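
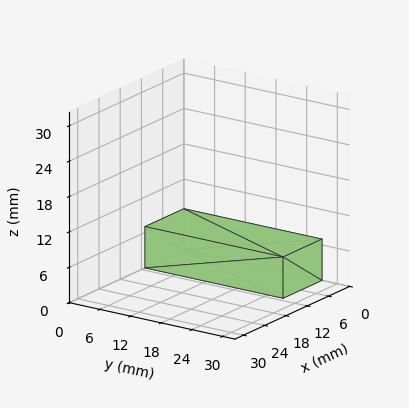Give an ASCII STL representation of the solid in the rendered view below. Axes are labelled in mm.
Reading the render: the shape is a rectangular box, roughly 11 × 27 mm footprint and 7 mm tall (dimensions read to the nearest mm from the axis ticks). For the STL, each face is triangulated and given an outward normal.

solid part
  facet normal 0.0000 0.0000 -1.0000
    outer loop
      vertex 11.000 27.000 0.000
      vertex 11.000 0.000 0.000
      vertex 0.000 0.000 0.000
    endloop
  endfacet
  facet normal 0.0000 0.0000 -1.0000
    outer loop
      vertex 0.000 27.000 0.000
      vertex 11.000 27.000 0.000
      vertex 0.000 0.000 0.000
    endloop
  endfacet
  facet normal 0.0000 0.0000 1.0000
    outer loop
      vertex 0.000 0.000 7.000
      vertex 11.000 0.000 7.000
      vertex 11.000 27.000 7.000
    endloop
  endfacet
  facet normal 0.0000 0.0000 1.0000
    outer loop
      vertex 0.000 0.000 7.000
      vertex 11.000 27.000 7.000
      vertex 0.000 27.000 7.000
    endloop
  endfacet
  facet normal 0.0000 -1.0000 0.0000
    outer loop
      vertex 0.000 0.000 0.000
      vertex 11.000 0.000 0.000
      vertex 11.000 0.000 7.000
    endloop
  endfacet
  facet normal 0.0000 -1.0000 0.0000
    outer loop
      vertex 0.000 0.000 0.000
      vertex 11.000 0.000 7.000
      vertex 0.000 0.000 7.000
    endloop
  endfacet
  facet normal 0.0000 1.0000 0.0000
    outer loop
      vertex 11.000 27.000 7.000
      vertex 11.000 27.000 0.000
      vertex 0.000 27.000 0.000
    endloop
  endfacet
  facet normal 0.0000 1.0000 0.0000
    outer loop
      vertex 0.000 27.000 7.000
      vertex 11.000 27.000 7.000
      vertex 0.000 27.000 0.000
    endloop
  endfacet
  facet normal -1.0000 0.0000 0.0000
    outer loop
      vertex 0.000 27.000 7.000
      vertex 0.000 27.000 0.000
      vertex 0.000 0.000 0.000
    endloop
  endfacet
  facet normal -1.0000 0.0000 0.0000
    outer loop
      vertex 0.000 0.000 7.000
      vertex 0.000 27.000 7.000
      vertex 0.000 0.000 0.000
    endloop
  endfacet
  facet normal 1.0000 0.0000 0.0000
    outer loop
      vertex 11.000 0.000 0.000
      vertex 11.000 27.000 0.000
      vertex 11.000 27.000 7.000
    endloop
  endfacet
  facet normal 1.0000 0.0000 0.0000
    outer loop
      vertex 11.000 0.000 0.000
      vertex 11.000 27.000 7.000
      vertex 11.000 0.000 7.000
    endloop
  endfacet
endsolid part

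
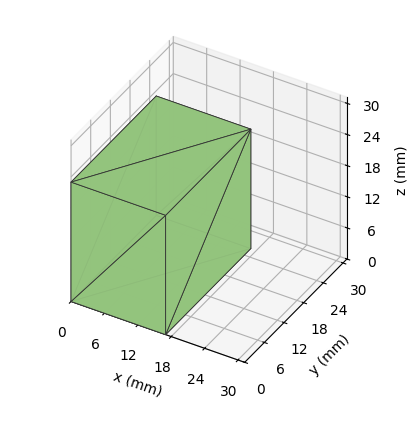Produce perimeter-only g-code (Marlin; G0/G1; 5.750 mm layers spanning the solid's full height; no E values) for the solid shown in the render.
Reading the render: the shape is a rectangular box, roughly 17 × 26 mm footprint and 23 mm tall (dimensions read to the nearest mm from the axis ticks). For the g-code, the solid's height is divided into equal slices at the stated Δz and each level perimeter traced with G1 moves after a G0 lift.

; perimeter-only toolpath
G21 ; units = mm
G90 ; absolute positioning
G28 ; home
; layer 1
G0 Z5.750
G0 X0.000 Y0.000
G1 X17.000 Y0.000
G1 X17.000 Y26.000
G1 X0.000 Y26.000
G1 X0.000 Y0.000
; layer 2
G0 Z11.500
G0 X0.000 Y0.000
G1 X17.000 Y0.000
G1 X17.000 Y26.000
G1 X0.000 Y26.000
G1 X0.000 Y0.000
; layer 3
G0 Z17.250
G0 X0.000 Y0.000
G1 X17.000 Y0.000
G1 X17.000 Y26.000
G1 X0.000 Y26.000
G1 X0.000 Y0.000
; layer 4
G0 Z23.000
G0 X0.000 Y0.000
G1 X17.000 Y0.000
G1 X17.000 Y26.000
G1 X0.000 Y26.000
G1 X0.000 Y0.000
M2 ; end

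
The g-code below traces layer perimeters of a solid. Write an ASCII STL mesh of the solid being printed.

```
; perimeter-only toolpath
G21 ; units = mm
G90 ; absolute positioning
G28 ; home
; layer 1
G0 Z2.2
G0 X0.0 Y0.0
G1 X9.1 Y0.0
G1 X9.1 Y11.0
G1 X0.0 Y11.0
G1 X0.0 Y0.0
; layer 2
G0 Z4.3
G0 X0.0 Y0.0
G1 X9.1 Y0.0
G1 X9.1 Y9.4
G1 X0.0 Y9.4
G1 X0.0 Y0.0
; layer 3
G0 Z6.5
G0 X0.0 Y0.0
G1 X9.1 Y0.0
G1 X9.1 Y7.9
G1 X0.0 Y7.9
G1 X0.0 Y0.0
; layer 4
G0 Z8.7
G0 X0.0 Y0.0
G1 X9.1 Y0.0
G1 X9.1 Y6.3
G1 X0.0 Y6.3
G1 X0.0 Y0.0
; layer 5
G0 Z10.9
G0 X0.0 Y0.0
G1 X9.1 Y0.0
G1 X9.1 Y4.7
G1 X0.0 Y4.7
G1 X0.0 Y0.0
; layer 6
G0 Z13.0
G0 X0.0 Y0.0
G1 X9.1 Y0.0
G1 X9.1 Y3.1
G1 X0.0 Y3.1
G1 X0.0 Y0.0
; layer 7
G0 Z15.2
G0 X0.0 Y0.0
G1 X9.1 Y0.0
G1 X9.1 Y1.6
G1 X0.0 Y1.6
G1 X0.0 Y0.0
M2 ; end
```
solid part
  facet normal 0.0000 0.0000 -1.0000
    outer loop
      vertex 9.1 12.6 0.0
      vertex 9.1 0.0 0.0
      vertex 0.0 0.0 0.0
    endloop
  endfacet
  facet normal 0.0000 0.0000 -1.0000
    outer loop
      vertex 0.0 12.6 0.0
      vertex 9.1 12.6 0.0
      vertex 0.0 0.0 0.0
    endloop
  endfacet
  facet normal 0.0000 -1.0000 0.0000
    outer loop
      vertex 0.0 0.0 0.0
      vertex 9.1 0.0 0.0
      vertex 9.1 0.0 17.4
    endloop
  endfacet
  facet normal 0.0000 -1.0000 0.0000
    outer loop
      vertex 0.0 0.0 0.0
      vertex 9.1 0.0 17.4
      vertex 0.0 0.0 17.4
    endloop
  endfacet
  facet normal 0.0000 0.8099 0.5865
    outer loop
      vertex 0.0 0.0 17.4
      vertex 9.1 0.0 17.4
      vertex 9.1 12.6 0.0
    endloop
  endfacet
  facet normal 0.0000 0.8099 0.5865
    outer loop
      vertex 0.0 0.0 17.4
      vertex 9.1 12.6 0.0
      vertex 0.0 12.6 0.0
    endloop
  endfacet
  facet normal -1.0000 0.0000 0.0000
    outer loop
      vertex 0.0 0.0 17.4
      vertex 0.0 12.6 0.0
      vertex 0.0 0.0 0.0
    endloop
  endfacet
  facet normal 1.0000 0.0000 0.0000
    outer loop
      vertex 9.1 0.0 0.0
      vertex 9.1 12.6 0.0
      vertex 9.1 0.0 17.4
    endloop
  endfacet
endsolid part

The G0 Z moves step by Δz≈2.2 mm. The G1 loops shrink linearly with z, so the solid tapers from its base footprint up to z≈17.4. Closing with a flat bottom cap and the tapered top and triangulating gives 8 facets — a wedge (ramp): 9.1 × 12.6 mm base, rising to 17.4 mm along the y=0 edge and sloping linearly to z=0 at y=12.6.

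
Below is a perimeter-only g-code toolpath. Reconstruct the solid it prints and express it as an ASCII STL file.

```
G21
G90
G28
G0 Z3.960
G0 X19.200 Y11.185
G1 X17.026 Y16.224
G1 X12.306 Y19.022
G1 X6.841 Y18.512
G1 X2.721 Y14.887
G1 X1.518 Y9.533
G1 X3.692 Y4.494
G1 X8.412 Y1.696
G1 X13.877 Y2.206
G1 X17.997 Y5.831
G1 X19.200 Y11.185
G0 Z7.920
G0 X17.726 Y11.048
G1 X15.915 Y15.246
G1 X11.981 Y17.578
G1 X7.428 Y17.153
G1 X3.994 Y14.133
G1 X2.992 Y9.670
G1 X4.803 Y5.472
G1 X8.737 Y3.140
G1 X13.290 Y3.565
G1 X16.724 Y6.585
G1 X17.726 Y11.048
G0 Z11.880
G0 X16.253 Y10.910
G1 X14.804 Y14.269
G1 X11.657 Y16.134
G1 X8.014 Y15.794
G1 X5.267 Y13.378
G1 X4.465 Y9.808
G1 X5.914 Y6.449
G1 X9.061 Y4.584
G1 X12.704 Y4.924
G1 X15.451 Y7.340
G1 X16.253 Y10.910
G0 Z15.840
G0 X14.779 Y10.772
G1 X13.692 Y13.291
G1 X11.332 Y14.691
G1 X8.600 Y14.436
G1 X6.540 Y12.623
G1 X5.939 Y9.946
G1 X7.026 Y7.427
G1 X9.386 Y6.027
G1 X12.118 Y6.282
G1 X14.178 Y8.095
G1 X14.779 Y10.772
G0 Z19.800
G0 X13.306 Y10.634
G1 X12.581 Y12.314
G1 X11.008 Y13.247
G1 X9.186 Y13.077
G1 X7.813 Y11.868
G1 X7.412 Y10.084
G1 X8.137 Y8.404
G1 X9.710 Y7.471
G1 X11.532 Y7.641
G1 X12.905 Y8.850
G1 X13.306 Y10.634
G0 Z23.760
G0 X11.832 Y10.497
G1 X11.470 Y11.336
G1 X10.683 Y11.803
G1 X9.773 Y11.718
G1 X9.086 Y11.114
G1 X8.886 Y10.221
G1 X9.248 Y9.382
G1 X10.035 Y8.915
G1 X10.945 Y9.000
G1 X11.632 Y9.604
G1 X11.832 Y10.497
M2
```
solid part
  facet normal 0.0000 0.0000 -1.0000
    outer loop
      vertex 12.630 20.466 0.000
      vertex 18.137 17.201 0.000
      vertex 20.673 11.323 0.000
    endloop
  endfacet
  facet normal 0.0000 0.0000 -1.0000
    outer loop
      vertex 6.255 19.871 0.000
      vertex 12.630 20.466 0.000
      vertex 20.673 11.323 0.000
    endloop
  endfacet
  facet normal 0.0000 0.0000 -1.0000
    outer loop
      vertex 1.448 15.642 0.000
      vertex 6.255 19.871 0.000
      vertex 20.673 11.323 0.000
    endloop
  endfacet
  facet normal 0.0000 0.0000 -1.0000
    outer loop
      vertex 0.045 9.395 0.000
      vertex 1.448 15.642 0.000
      vertex 20.673 11.323 0.000
    endloop
  endfacet
  facet normal 0.0000 0.0000 -1.0000
    outer loop
      vertex 2.581 3.517 0.000
      vertex 0.045 9.395 0.000
      vertex 20.673 11.323 0.000
    endloop
  endfacet
  facet normal 0.0000 0.0000 -1.0000
    outer loop
      vertex 8.088 0.252 0.000
      vertex 2.581 3.517 0.000
      vertex 20.673 11.323 0.000
    endloop
  endfacet
  facet normal 0.0000 0.0000 -1.0000
    outer loop
      vertex 14.463 0.847 0.000
      vertex 8.088 0.252 0.000
      vertex 20.673 11.323 0.000
    endloop
  endfacet
  facet normal 0.0000 0.0000 -1.0000
    outer loop
      vertex 19.270 5.076 0.000
      vertex 14.463 0.847 0.000
      vertex 20.673 11.323 0.000
    endloop
  endfacet
  facet normal 0.8652 0.3733 0.3349
    outer loop
      vertex 20.673 11.323 0.000
      vertex 18.137 17.201 0.000
      vertex 10.359 10.359 27.720
    endloop
  endfacet
  facet normal 0.4805 0.8105 0.3349
    outer loop
      vertex 18.137 17.201 0.000
      vertex 12.630 20.466 0.000
      vertex 10.359 10.359 27.720
    endloop
  endfacet
  facet normal -0.0876 0.9382 0.3349
    outer loop
      vertex 12.630 20.466 0.000
      vertex 6.255 19.871 0.000
      vertex 10.359 10.359 27.720
    endloop
  endfacet
  facet normal -0.6224 0.7074 0.3349
    outer loop
      vertex 6.255 19.871 0.000
      vertex 1.448 15.642 0.000
      vertex 10.359 10.359 27.720
    endloop
  endfacet
  facet normal -0.9194 0.2065 0.3349
    outer loop
      vertex 1.448 15.642 0.000
      vertex 0.045 9.395 0.000
      vertex 10.359 10.359 27.720
    endloop
  endfacet
  facet normal -0.8652 -0.3733 0.3349
    outer loop
      vertex 0.045 9.395 0.000
      vertex 2.581 3.517 0.000
      vertex 10.359 10.359 27.720
    endloop
  endfacet
  facet normal -0.4805 -0.8105 0.3349
    outer loop
      vertex 2.581 3.517 0.000
      vertex 8.088 0.252 0.000
      vertex 10.359 10.359 27.720
    endloop
  endfacet
  facet normal 0.0876 -0.9382 0.3349
    outer loop
      vertex 8.088 0.252 0.000
      vertex 14.463 0.847 0.000
      vertex 10.359 10.359 27.720
    endloop
  endfacet
  facet normal 0.6224 -0.7074 0.3349
    outer loop
      vertex 14.463 0.847 0.000
      vertex 19.270 5.076 0.000
      vertex 10.359 10.359 27.720
    endloop
  endfacet
  facet normal 0.9194 -0.2065 0.3349
    outer loop
      vertex 19.270 5.076 0.000
      vertex 20.673 11.323 0.000
      vertex 10.359 10.359 27.720
    endloop
  endfacet
endsolid part

The G0 Z moves step by Δz≈3.960 mm. The G1 loops shrink linearly with z, so the solid tapers from its base footprint up to z≈27.7. Closing with a flat bottom cap and the tapered top and triangulating gives 18 facets — a regular 10-sided pyramid, base circumscribed radius ≈ 10.4 mm, apex at z ≈ 27.7 mm.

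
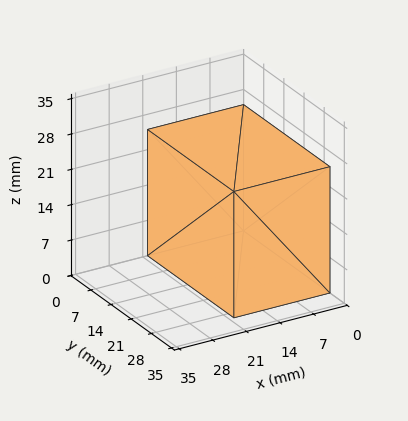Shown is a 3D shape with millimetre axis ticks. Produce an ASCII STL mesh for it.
Reading the render: the shape is a rectangular box, roughly 20 × 30 mm footprint and 25 mm tall (dimensions read to the nearest mm from the axis ticks). For the STL, each face is triangulated and given an outward normal.

solid part
  facet normal 0.0000 0.0000 -1.0000
    outer loop
      vertex 20.000 30.000 0.000
      vertex 20.000 0.000 0.000
      vertex 0.000 0.000 0.000
    endloop
  endfacet
  facet normal 0.0000 0.0000 -1.0000
    outer loop
      vertex 0.000 30.000 0.000
      vertex 20.000 30.000 0.000
      vertex 0.000 0.000 0.000
    endloop
  endfacet
  facet normal 0.0000 0.0000 1.0000
    outer loop
      vertex 0.000 0.000 25.000
      vertex 20.000 0.000 25.000
      vertex 20.000 30.000 25.000
    endloop
  endfacet
  facet normal 0.0000 0.0000 1.0000
    outer loop
      vertex 0.000 0.000 25.000
      vertex 20.000 30.000 25.000
      vertex 0.000 30.000 25.000
    endloop
  endfacet
  facet normal 0.0000 -1.0000 0.0000
    outer loop
      vertex 0.000 0.000 0.000
      vertex 20.000 0.000 0.000
      vertex 20.000 0.000 25.000
    endloop
  endfacet
  facet normal 0.0000 -1.0000 0.0000
    outer loop
      vertex 0.000 0.000 0.000
      vertex 20.000 0.000 25.000
      vertex 0.000 0.000 25.000
    endloop
  endfacet
  facet normal 0.0000 1.0000 0.0000
    outer loop
      vertex 20.000 30.000 25.000
      vertex 20.000 30.000 0.000
      vertex 0.000 30.000 0.000
    endloop
  endfacet
  facet normal 0.0000 1.0000 0.0000
    outer loop
      vertex 0.000 30.000 25.000
      vertex 20.000 30.000 25.000
      vertex 0.000 30.000 0.000
    endloop
  endfacet
  facet normal -1.0000 0.0000 0.0000
    outer loop
      vertex 0.000 30.000 25.000
      vertex 0.000 30.000 0.000
      vertex 0.000 0.000 0.000
    endloop
  endfacet
  facet normal -1.0000 0.0000 0.0000
    outer loop
      vertex 0.000 0.000 25.000
      vertex 0.000 30.000 25.000
      vertex 0.000 0.000 0.000
    endloop
  endfacet
  facet normal 1.0000 0.0000 0.0000
    outer loop
      vertex 20.000 0.000 0.000
      vertex 20.000 30.000 0.000
      vertex 20.000 30.000 25.000
    endloop
  endfacet
  facet normal 1.0000 0.0000 0.0000
    outer loop
      vertex 20.000 0.000 0.000
      vertex 20.000 30.000 25.000
      vertex 20.000 0.000 25.000
    endloop
  endfacet
endsolid part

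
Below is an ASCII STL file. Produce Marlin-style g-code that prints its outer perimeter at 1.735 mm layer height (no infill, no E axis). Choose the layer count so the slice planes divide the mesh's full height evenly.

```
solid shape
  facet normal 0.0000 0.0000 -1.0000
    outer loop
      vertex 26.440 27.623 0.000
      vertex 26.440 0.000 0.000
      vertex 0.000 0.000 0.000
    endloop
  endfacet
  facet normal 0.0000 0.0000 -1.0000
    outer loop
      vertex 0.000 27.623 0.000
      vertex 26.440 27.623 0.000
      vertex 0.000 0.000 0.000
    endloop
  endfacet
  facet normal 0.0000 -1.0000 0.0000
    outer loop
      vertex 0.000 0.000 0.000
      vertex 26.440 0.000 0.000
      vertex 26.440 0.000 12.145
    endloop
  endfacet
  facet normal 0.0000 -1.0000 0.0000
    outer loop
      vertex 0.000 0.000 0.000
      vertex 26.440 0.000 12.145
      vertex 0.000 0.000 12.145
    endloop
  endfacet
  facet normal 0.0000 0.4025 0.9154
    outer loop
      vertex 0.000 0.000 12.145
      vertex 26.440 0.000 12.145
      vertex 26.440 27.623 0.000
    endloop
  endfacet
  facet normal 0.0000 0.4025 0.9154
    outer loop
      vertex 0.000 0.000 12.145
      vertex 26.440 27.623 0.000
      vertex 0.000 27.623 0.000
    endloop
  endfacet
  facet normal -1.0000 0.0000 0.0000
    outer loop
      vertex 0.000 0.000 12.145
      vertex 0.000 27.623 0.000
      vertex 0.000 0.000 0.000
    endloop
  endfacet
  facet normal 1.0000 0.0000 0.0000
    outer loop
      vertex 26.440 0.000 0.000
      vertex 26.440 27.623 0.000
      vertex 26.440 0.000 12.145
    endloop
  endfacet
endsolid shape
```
; perimeter-only toolpath
G21 ; units = mm
G90 ; absolute positioning
G28 ; home
; layer 1
G0 Z1.735
G0 X0.000 Y0.000
G1 X26.440 Y0.000
G1 X26.440 Y23.677
G1 X0.000 Y23.677
G1 X0.000 Y0.000
; layer 2
G0 Z3.470
G0 X0.000 Y0.000
G1 X26.440 Y0.000
G1 X26.440 Y19.731
G1 X0.000 Y19.731
G1 X0.000 Y0.000
; layer 3
G0 Z5.205
G0 X0.000 Y0.000
G1 X26.440 Y0.000
G1 X26.440 Y15.785
G1 X0.000 Y15.785
G1 X0.000 Y0.000
; layer 4
G0 Z6.940
G0 X0.000 Y0.000
G1 X26.440 Y0.000
G1 X26.440 Y11.838
G1 X0.000 Y11.838
G1 X0.000 Y0.000
; layer 5
G0 Z8.675
G0 X0.000 Y0.000
G1 X26.440 Y0.000
G1 X26.440 Y7.892
G1 X0.000 Y7.892
G1 X0.000 Y0.000
; layer 6
G0 Z10.410
G0 X0.000 Y0.000
G1 X26.440 Y0.000
G1 X26.440 Y3.946
G1 X0.000 Y3.946
G1 X0.000 Y0.000
M2 ; end

The solid is a wedge (ramp): 26.4 × 27.6 mm base, rising to 12.1 mm along the y=0 edge and sloping linearly to z=0 at y=27.6. Slicing at Δz = 1.735 mm — 7 equal slices spanning the solid's height, so layer i sits at z = i·h/7 — gives 6 non-empty perimeters. Each is a 4-segment closed polygon; G0 lifts to the layer z and rapids to the start vertex, then G1 traces the edges. The cross-section shrinks linearly with z (the slice at the apex is degenerate and omitted).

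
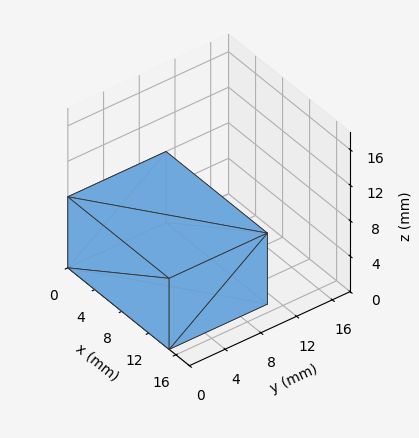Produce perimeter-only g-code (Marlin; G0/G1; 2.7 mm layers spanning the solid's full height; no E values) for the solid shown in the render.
Reading the render: the shape is a rectangular box, roughly 15 × 11 mm footprint and 8 mm tall (dimensions read to the nearest mm from the axis ticks). For the g-code, the solid's height is divided into equal slices at the stated Δz and each level perimeter traced with G1 moves after a G0 lift.

; perimeter-only toolpath
G21 ; units = mm
G90 ; absolute positioning
G28 ; home
; layer 1
G0 Z2.7
G0 X0.0 Y0.0
G1 X15.0 Y0.0
G1 X15.0 Y11.0
G1 X0.0 Y11.0
G1 X0.0 Y0.0
; layer 2
G0 Z5.3
G0 X0.0 Y0.0
G1 X15.0 Y0.0
G1 X15.0 Y11.0
G1 X0.0 Y11.0
G1 X0.0 Y0.0
; layer 3
G0 Z8.0
G0 X0.0 Y0.0
G1 X15.0 Y0.0
G1 X15.0 Y11.0
G1 X0.0 Y11.0
G1 X0.0 Y0.0
M2 ; end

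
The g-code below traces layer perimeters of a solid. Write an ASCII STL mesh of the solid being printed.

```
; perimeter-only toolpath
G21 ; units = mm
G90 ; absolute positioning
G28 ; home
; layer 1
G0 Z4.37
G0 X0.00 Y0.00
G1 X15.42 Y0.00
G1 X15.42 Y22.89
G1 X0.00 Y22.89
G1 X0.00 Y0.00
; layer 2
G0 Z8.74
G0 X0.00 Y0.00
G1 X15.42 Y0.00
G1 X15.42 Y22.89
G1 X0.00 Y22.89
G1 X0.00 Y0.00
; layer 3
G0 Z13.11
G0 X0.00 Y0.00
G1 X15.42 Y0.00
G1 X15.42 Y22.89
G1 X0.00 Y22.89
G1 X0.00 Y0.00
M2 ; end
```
solid part
  facet normal 0.0000 0.0000 -1.0000
    outer loop
      vertex 15.42 22.89 0.00
      vertex 15.42 0.00 0.00
      vertex 0.00 0.00 0.00
    endloop
  endfacet
  facet normal 0.0000 0.0000 -1.0000
    outer loop
      vertex 0.00 22.89 0.00
      vertex 15.42 22.89 0.00
      vertex 0.00 0.00 0.00
    endloop
  endfacet
  facet normal 0.0000 0.0000 1.0000
    outer loop
      vertex 0.00 0.00 13.11
      vertex 15.42 0.00 13.11
      vertex 15.42 22.89 13.11
    endloop
  endfacet
  facet normal 0.0000 0.0000 1.0000
    outer loop
      vertex 0.00 0.00 13.11
      vertex 15.42 22.89 13.11
      vertex 0.00 22.89 13.11
    endloop
  endfacet
  facet normal 0.0000 -1.0000 0.0000
    outer loop
      vertex 0.00 0.00 0.00
      vertex 15.42 0.00 0.00
      vertex 15.42 0.00 13.11
    endloop
  endfacet
  facet normal 0.0000 -1.0000 0.0000
    outer loop
      vertex 0.00 0.00 0.00
      vertex 15.42 0.00 13.11
      vertex 0.00 0.00 13.11
    endloop
  endfacet
  facet normal 0.0000 1.0000 0.0000
    outer loop
      vertex 15.42 22.89 13.11
      vertex 15.42 22.89 0.00
      vertex 0.00 22.89 0.00
    endloop
  endfacet
  facet normal 0.0000 1.0000 0.0000
    outer loop
      vertex 0.00 22.89 13.11
      vertex 15.42 22.89 13.11
      vertex 0.00 22.89 0.00
    endloop
  endfacet
  facet normal -1.0000 0.0000 0.0000
    outer loop
      vertex 0.00 22.89 13.11
      vertex 0.00 22.89 0.00
      vertex 0.00 0.00 0.00
    endloop
  endfacet
  facet normal -1.0000 0.0000 0.0000
    outer loop
      vertex 0.00 0.00 13.11
      vertex 0.00 22.89 13.11
      vertex 0.00 0.00 0.00
    endloop
  endfacet
  facet normal 1.0000 0.0000 0.0000
    outer loop
      vertex 15.42 0.00 0.00
      vertex 15.42 22.89 0.00
      vertex 15.42 22.89 13.11
    endloop
  endfacet
  facet normal 1.0000 0.0000 0.0000
    outer loop
      vertex 15.42 0.00 0.00
      vertex 15.42 22.89 13.11
      vertex 15.42 0.00 13.11
    endloop
  endfacet
endsolid part

The G0 Z moves step by Δz≈4.37 mm. Every layer's G1 loop is the same polygon, so the solid is a straight extrusion of it from z=0 to z≈13.1. Closing with flat bottom and top caps and triangulating gives 12 facets — a rectangular box, roughly 15.4 × 22.9 mm footprint and 13.1 mm tall.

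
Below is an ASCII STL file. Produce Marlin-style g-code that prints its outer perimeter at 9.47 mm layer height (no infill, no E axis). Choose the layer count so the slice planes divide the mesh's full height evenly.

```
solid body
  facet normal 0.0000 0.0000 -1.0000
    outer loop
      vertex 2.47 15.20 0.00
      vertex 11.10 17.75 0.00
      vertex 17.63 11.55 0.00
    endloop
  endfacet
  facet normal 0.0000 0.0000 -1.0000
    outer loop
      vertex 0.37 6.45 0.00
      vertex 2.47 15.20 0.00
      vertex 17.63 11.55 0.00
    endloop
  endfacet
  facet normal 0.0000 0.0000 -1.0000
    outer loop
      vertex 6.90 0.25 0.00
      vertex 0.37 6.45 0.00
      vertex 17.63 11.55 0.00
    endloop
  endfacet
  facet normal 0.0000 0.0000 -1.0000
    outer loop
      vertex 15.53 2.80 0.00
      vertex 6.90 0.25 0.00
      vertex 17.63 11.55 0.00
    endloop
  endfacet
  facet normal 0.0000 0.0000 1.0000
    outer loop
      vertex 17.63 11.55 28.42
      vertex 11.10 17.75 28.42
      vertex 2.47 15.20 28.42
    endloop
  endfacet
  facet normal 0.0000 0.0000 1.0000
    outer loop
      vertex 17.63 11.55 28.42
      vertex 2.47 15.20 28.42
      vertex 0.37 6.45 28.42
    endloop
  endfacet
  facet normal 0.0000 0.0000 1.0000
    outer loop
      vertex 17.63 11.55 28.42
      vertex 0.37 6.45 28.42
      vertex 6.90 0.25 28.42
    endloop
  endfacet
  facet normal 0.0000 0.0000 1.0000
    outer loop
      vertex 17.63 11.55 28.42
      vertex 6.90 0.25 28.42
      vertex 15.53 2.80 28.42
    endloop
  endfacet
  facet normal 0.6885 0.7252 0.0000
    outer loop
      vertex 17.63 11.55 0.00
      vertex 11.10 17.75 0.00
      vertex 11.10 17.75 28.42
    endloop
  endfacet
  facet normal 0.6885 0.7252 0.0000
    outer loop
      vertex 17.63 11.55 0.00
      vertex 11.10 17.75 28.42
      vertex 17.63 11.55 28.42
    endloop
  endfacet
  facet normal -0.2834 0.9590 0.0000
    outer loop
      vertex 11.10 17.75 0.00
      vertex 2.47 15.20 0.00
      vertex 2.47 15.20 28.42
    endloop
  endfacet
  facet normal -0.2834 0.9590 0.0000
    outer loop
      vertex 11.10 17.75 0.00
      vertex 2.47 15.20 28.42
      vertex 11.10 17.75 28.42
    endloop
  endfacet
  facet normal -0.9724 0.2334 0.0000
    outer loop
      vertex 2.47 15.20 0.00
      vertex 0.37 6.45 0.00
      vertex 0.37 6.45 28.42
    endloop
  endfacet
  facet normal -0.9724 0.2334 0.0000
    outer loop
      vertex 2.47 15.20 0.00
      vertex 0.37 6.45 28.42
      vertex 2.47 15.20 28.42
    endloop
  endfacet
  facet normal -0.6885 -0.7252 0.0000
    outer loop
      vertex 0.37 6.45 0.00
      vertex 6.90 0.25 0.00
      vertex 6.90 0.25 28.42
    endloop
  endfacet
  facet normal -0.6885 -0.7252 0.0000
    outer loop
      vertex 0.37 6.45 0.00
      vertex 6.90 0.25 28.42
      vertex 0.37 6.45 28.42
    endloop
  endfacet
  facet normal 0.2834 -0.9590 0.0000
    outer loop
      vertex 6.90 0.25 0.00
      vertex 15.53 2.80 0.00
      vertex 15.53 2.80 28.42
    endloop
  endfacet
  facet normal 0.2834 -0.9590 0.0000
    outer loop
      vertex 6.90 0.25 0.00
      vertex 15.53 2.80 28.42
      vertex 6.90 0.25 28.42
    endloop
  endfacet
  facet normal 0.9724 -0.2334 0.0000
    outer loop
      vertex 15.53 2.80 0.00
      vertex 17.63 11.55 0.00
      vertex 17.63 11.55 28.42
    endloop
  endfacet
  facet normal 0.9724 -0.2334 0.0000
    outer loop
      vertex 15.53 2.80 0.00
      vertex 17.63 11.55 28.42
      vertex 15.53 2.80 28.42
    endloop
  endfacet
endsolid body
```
; perimeter-only toolpath
G21 ; units = mm
G90 ; absolute positioning
G28 ; home
; layer 1
G0 Z9.47
G0 X17.63 Y11.55
G1 X11.10 Y17.75
G1 X2.47 Y15.20
G1 X0.37 Y6.45
G1 X6.90 Y0.25
G1 X15.53 Y2.80
G1 X17.63 Y11.55
; layer 2
G0 Z18.95
G0 X17.63 Y11.55
G1 X11.10 Y17.75
G1 X2.47 Y15.20
G1 X0.37 Y6.45
G1 X6.90 Y0.25
G1 X15.53 Y2.80
G1 X17.63 Y11.55
; layer 3
G0 Z28.42
G0 X17.63 Y11.55
G1 X11.10 Y17.75
G1 X2.47 Y15.20
G1 X0.37 Y6.45
G1 X6.90 Y0.25
G1 X15.53 Y2.80
G1 X17.63 Y11.55
M2 ; end

The solid is a regular 6-sided prism (a cylinder approximated with 6 flat sides), circumscribed radius ≈ 9 mm, height ≈ 28.4 mm. Slicing at Δz = 9.47 mm — 3 equal slices spanning the solid's height, so layer i sits at z = i·h/3 — gives 3 non-empty perimeters. Each is a 6-segment closed polygon; G0 lifts to the layer z and rapids to the start vertex, then G1 traces the edges.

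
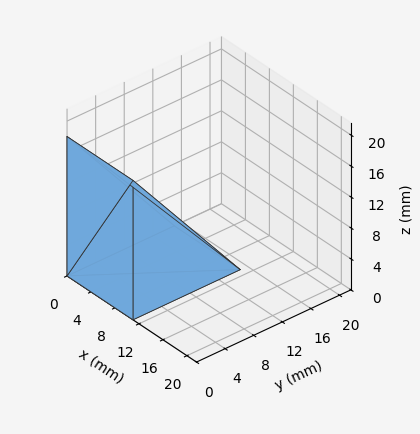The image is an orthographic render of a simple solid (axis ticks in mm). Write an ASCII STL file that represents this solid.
Reading the render: the shape is a wedge (ramp): 11 × 15 mm base, rising to 18 mm along the y=0 edge and sloping linearly to z=0 at y=15 (dimensions read to the nearest mm from the axis ticks). For the STL, each face is triangulated and given an outward normal.

solid part
  facet normal 0.0000 0.0000 -1.0000
    outer loop
      vertex 11.0 15.0 0.0
      vertex 11.0 0.0 0.0
      vertex 0.0 0.0 0.0
    endloop
  endfacet
  facet normal 0.0000 0.0000 -1.0000
    outer loop
      vertex 0.0 15.0 0.0
      vertex 11.0 15.0 0.0
      vertex 0.0 0.0 0.0
    endloop
  endfacet
  facet normal 0.0000 -1.0000 0.0000
    outer loop
      vertex 0.0 0.0 0.0
      vertex 11.0 0.0 0.0
      vertex 11.0 0.0 18.0
    endloop
  endfacet
  facet normal 0.0000 -1.0000 0.0000
    outer loop
      vertex 0.0 0.0 0.0
      vertex 11.0 0.0 18.0
      vertex 0.0 0.0 18.0
    endloop
  endfacet
  facet normal 0.0000 0.7682 0.6402
    outer loop
      vertex 0.0 0.0 18.0
      vertex 11.0 0.0 18.0
      vertex 11.0 15.0 0.0
    endloop
  endfacet
  facet normal 0.0000 0.7682 0.6402
    outer loop
      vertex 0.0 0.0 18.0
      vertex 11.0 15.0 0.0
      vertex 0.0 15.0 0.0
    endloop
  endfacet
  facet normal -1.0000 0.0000 0.0000
    outer loop
      vertex 0.0 0.0 18.0
      vertex 0.0 15.0 0.0
      vertex 0.0 0.0 0.0
    endloop
  endfacet
  facet normal 1.0000 0.0000 0.0000
    outer loop
      vertex 11.0 0.0 0.0
      vertex 11.0 15.0 0.0
      vertex 11.0 0.0 18.0
    endloop
  endfacet
endsolid part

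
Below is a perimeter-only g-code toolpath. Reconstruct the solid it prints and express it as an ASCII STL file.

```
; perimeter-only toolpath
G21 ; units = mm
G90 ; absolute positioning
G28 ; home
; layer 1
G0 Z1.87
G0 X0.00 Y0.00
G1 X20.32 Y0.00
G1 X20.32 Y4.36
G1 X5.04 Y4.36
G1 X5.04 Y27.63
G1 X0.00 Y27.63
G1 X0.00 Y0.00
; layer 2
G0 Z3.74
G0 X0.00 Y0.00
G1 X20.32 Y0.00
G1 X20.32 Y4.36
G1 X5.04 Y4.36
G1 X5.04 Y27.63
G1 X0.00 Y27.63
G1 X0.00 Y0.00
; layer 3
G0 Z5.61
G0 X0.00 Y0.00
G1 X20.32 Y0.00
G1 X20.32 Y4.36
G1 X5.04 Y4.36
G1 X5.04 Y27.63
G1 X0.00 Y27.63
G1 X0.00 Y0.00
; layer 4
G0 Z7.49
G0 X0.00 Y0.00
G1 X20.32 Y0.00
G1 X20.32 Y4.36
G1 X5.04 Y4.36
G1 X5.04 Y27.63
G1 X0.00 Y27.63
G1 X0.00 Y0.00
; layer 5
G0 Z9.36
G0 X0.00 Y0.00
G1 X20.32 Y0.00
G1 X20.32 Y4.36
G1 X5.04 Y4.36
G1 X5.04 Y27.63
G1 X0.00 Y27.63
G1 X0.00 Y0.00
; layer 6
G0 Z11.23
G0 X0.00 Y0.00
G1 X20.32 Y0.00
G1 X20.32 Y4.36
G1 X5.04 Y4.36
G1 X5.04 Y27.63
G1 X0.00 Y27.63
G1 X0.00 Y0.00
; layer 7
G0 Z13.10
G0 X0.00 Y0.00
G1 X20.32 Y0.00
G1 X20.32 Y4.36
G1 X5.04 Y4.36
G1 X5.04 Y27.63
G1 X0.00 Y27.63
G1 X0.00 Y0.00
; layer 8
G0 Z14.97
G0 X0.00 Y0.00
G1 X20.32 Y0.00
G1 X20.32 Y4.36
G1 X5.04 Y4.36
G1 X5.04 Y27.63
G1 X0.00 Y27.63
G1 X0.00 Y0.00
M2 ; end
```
solid part
  facet normal 0.0000 0.0000 -1.0000
    outer loop
      vertex 20.32 4.36 0.00
      vertex 20.32 0.00 0.00
      vertex 0.00 0.00 0.00
    endloop
  endfacet
  facet normal 0.0000 0.0000 -1.0000
    outer loop
      vertex 5.04 4.36 0.00
      vertex 20.32 4.36 0.00
      vertex 0.00 0.00 0.00
    endloop
  endfacet
  facet normal 0.0000 0.0000 -1.0000
    outer loop
      vertex 5.04 27.63 0.00
      vertex 5.04 4.36 0.00
      vertex 0.00 0.00 0.00
    endloop
  endfacet
  facet normal 0.0000 0.0000 -1.0000
    outer loop
      vertex 0.00 27.63 0.00
      vertex 5.04 27.63 0.00
      vertex 0.00 0.00 0.00
    endloop
  endfacet
  facet normal 0.0000 0.0000 1.0000
    outer loop
      vertex 0.00 0.00 14.97
      vertex 20.32 0.00 14.97
      vertex 20.32 4.36 14.97
    endloop
  endfacet
  facet normal 0.0000 0.0000 1.0000
    outer loop
      vertex 0.00 0.00 14.97
      vertex 20.32 4.36 14.97
      vertex 5.04 4.36 14.97
    endloop
  endfacet
  facet normal 0.0000 0.0000 1.0000
    outer loop
      vertex 0.00 0.00 14.97
      vertex 5.04 4.36 14.97
      vertex 5.04 27.63 14.97
    endloop
  endfacet
  facet normal 0.0000 0.0000 1.0000
    outer loop
      vertex 0.00 0.00 14.97
      vertex 5.04 27.63 14.97
      vertex 0.00 27.63 14.97
    endloop
  endfacet
  facet normal 0.0000 -1.0000 0.0000
    outer loop
      vertex 0.00 0.00 0.00
      vertex 20.32 0.00 0.00
      vertex 20.32 0.00 14.97
    endloop
  endfacet
  facet normal 0.0000 -1.0000 0.0000
    outer loop
      vertex 0.00 0.00 0.00
      vertex 20.32 0.00 14.97
      vertex 0.00 0.00 14.97
    endloop
  endfacet
  facet normal 1.0000 0.0000 0.0000
    outer loop
      vertex 20.32 0.00 0.00
      vertex 20.32 4.36 0.00
      vertex 20.32 4.36 14.97
    endloop
  endfacet
  facet normal 1.0000 0.0000 0.0000
    outer loop
      vertex 20.32 0.00 0.00
      vertex 20.32 4.36 14.97
      vertex 20.32 0.00 14.97
    endloop
  endfacet
  facet normal 0.0000 1.0000 0.0000
    outer loop
      vertex 20.32 4.36 0.00
      vertex 5.04 4.36 0.00
      vertex 5.04 4.36 14.97
    endloop
  endfacet
  facet normal 0.0000 1.0000 0.0000
    outer loop
      vertex 20.32 4.36 0.00
      vertex 5.04 4.36 14.97
      vertex 20.32 4.36 14.97
    endloop
  endfacet
  facet normal 1.0000 0.0000 0.0000
    outer loop
      vertex 5.04 4.36 0.00
      vertex 5.04 27.63 0.00
      vertex 5.04 27.63 14.97
    endloop
  endfacet
  facet normal 1.0000 0.0000 0.0000
    outer loop
      vertex 5.04 4.36 0.00
      vertex 5.04 27.63 14.97
      vertex 5.04 4.36 14.97
    endloop
  endfacet
  facet normal 0.0000 1.0000 0.0000
    outer loop
      vertex 5.04 27.63 0.00
      vertex 0.00 27.63 0.00
      vertex 0.00 27.63 14.97
    endloop
  endfacet
  facet normal 0.0000 1.0000 0.0000
    outer loop
      vertex 5.04 27.63 0.00
      vertex 0.00 27.63 14.97
      vertex 5.04 27.63 14.97
    endloop
  endfacet
  facet normal -1.0000 0.0000 0.0000
    outer loop
      vertex 0.00 27.63 0.00
      vertex 0.00 0.00 0.00
      vertex 0.00 0.00 14.97
    endloop
  endfacet
  facet normal -1.0000 0.0000 0.0000
    outer loop
      vertex 0.00 27.63 0.00
      vertex 0.00 0.00 14.97
      vertex 0.00 27.63 14.97
    endloop
  endfacet
endsolid part

The G0 Z moves step by Δz≈1.87 mm. Every layer's G1 loop is the same polygon, so the solid is a straight extrusion of it from z=0 to z≈15. Closing with flat bottom and top caps and triangulating gives 20 facets — an L-shaped prism: outer 20.3 × 27.6 mm, arm thicknesses ≈ 4.36 mm (horizontal) and 5.04 mm (vertical), extruded 15 mm in z.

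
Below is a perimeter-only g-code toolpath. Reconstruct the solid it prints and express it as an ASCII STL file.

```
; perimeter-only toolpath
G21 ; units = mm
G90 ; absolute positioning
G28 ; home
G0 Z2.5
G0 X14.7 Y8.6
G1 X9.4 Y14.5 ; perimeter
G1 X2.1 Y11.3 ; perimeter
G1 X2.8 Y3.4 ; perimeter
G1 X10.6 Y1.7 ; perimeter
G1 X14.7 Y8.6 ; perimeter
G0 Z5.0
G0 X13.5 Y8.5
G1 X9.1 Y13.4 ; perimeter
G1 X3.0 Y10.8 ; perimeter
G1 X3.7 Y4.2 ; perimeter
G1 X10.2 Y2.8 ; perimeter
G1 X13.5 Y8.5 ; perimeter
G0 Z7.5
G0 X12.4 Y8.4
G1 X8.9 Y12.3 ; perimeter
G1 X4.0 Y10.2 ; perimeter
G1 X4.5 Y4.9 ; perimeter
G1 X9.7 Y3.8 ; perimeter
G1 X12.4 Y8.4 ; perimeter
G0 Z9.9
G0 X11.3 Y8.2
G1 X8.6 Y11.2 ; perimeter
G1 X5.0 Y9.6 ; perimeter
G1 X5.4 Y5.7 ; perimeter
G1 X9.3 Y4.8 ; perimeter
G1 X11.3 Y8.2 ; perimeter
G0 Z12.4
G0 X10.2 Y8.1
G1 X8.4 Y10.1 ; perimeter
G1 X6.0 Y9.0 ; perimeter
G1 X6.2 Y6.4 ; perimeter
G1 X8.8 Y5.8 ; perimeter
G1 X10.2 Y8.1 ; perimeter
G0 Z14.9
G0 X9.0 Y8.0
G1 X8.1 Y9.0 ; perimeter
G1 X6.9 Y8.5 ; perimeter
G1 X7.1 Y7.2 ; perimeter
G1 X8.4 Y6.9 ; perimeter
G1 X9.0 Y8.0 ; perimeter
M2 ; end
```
solid part
  facet normal 0.0000 0.0000 -1.0000
    outer loop
      vertex 1.1 11.9 0.0
      vertex 9.6 15.6 0.0
      vertex 15.8 8.7 0.0
    endloop
  endfacet
  facet normal 0.0000 0.0000 -1.0000
    outer loop
      vertex 2.0 2.7 0.0
      vertex 1.1 11.9 0.0
      vertex 15.8 8.7 0.0
    endloop
  endfacet
  facet normal 0.0000 0.0000 -1.0000
    outer loop
      vertex 11.1 0.7 0.0
      vertex 2.0 2.7 0.0
      vertex 15.8 8.7 0.0
    endloop
  endfacet
  facet normal 0.6980 0.6272 0.3457
    outer loop
      vertex 15.8 8.7 0.0
      vertex 9.6 15.6 0.0
      vertex 7.9 7.9 17.4
    endloop
  endfacet
  facet normal -0.3747 0.8608 0.3443
    outer loop
      vertex 9.6 15.6 0.0
      vertex 1.1 11.9 0.0
      vertex 7.9 7.9 17.4
    endloop
  endfacet
  facet normal -0.9344 -0.0914 0.3442
    outer loop
      vertex 1.1 11.9 0.0
      vertex 2.0 2.7 0.0
      vertex 7.9 7.9 17.4
    endloop
  endfacet
  facet normal -0.2017 -0.9176 0.3426
    outer loop
      vertex 2.0 2.7 0.0
      vertex 11.1 0.7 0.0
      vertex 7.9 7.9 17.4
    endloop
  endfacet
  facet normal 0.8091 -0.4754 0.3455
    outer loop
      vertex 11.1 0.7 0.0
      vertex 15.8 8.7 0.0
      vertex 7.9 7.9 17.4
    endloop
  endfacet
endsolid part

The G0 Z moves step by Δz≈2.5 mm. The G1 loops shrink linearly with z, so the solid tapers from its base footprint up to z≈17.4. Closing with a flat bottom cap and the tapered top and triangulating gives 8 facets — a regular 5-sided pyramid, base circumscribed radius ≈ 7.9 mm, apex at z ≈ 17.4 mm.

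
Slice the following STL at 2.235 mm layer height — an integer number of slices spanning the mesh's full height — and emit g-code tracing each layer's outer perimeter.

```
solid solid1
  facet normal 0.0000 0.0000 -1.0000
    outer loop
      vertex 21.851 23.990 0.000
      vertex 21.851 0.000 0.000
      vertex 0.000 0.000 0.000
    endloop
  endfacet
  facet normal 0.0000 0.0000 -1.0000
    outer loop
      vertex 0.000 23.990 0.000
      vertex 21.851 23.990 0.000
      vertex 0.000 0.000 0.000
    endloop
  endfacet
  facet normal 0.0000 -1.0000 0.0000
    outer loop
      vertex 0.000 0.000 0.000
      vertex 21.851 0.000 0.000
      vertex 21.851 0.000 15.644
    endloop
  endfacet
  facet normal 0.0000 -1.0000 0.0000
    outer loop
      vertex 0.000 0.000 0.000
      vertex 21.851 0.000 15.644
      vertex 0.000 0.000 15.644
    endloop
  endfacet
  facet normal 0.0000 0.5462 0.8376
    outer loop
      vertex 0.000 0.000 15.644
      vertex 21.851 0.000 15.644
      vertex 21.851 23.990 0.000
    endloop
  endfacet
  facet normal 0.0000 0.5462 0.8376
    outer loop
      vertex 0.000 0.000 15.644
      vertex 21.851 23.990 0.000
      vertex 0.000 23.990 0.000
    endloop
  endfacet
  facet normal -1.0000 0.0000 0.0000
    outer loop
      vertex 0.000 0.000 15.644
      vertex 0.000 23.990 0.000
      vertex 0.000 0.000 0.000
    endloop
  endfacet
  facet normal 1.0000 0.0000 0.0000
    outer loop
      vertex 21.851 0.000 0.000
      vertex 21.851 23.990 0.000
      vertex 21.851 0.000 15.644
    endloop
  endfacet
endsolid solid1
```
; perimeter-only toolpath
G21 ; units = mm
G90 ; absolute positioning
G28 ; home
; layer 1
G0 Z2.235
G0 X0.000 Y0.000
G1 X21.851 Y0.000
G1 X21.851 Y20.563
G1 X0.000 Y20.563
G1 X0.000 Y0.000
; layer 2
G0 Z4.470
G0 X0.000 Y0.000
G1 X21.851 Y0.000
G1 X21.851 Y17.136
G1 X0.000 Y17.136
G1 X0.000 Y0.000
; layer 3
G0 Z6.705
G0 X0.000 Y0.000
G1 X21.851 Y0.000
G1 X21.851 Y13.709
G1 X0.000 Y13.709
G1 X0.000 Y0.000
; layer 4
G0 Z8.939
G0 X0.000 Y0.000
G1 X21.851 Y0.000
G1 X21.851 Y10.281
G1 X0.000 Y10.281
G1 X0.000 Y0.000
; layer 5
G0 Z11.174
G0 X0.000 Y0.000
G1 X21.851 Y0.000
G1 X21.851 Y6.854
G1 X0.000 Y6.854
G1 X0.000 Y0.000
; layer 6
G0 Z13.409
G0 X0.000 Y0.000
G1 X21.851 Y0.000
G1 X21.851 Y3.427
G1 X0.000 Y3.427
G1 X0.000 Y0.000
M2 ; end

The solid is a wedge (ramp): 21.9 × 24 mm base, rising to 15.6 mm along the y=0 edge and sloping linearly to z=0 at y=24. Slicing at Δz = 2.235 mm — 7 equal slices spanning the solid's height, so layer i sits at z = i·h/7 — gives 6 non-empty perimeters. Each is a 4-segment closed polygon; G0 lifts to the layer z and rapids to the start vertex, then G1 traces the edges. The cross-section shrinks linearly with z (the slice at the apex is degenerate and omitted).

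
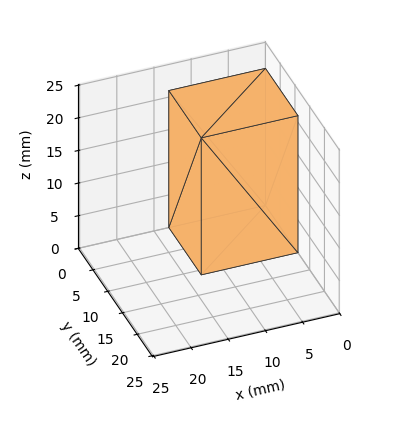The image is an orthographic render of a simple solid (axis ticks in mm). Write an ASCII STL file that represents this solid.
Reading the render: the shape is a rectangular box, roughly 13 × 11 mm footprint and 21 mm tall (dimensions read to the nearest mm from the axis ticks). For the STL, each face is triangulated and given an outward normal.

solid part
  facet normal 0.0000 0.0000 -1.0000
    outer loop
      vertex 13.00 11.00 0.00
      vertex 13.00 0.00 0.00
      vertex 0.00 0.00 0.00
    endloop
  endfacet
  facet normal 0.0000 0.0000 -1.0000
    outer loop
      vertex 0.00 11.00 0.00
      vertex 13.00 11.00 0.00
      vertex 0.00 0.00 0.00
    endloop
  endfacet
  facet normal 0.0000 0.0000 1.0000
    outer loop
      vertex 0.00 0.00 21.00
      vertex 13.00 0.00 21.00
      vertex 13.00 11.00 21.00
    endloop
  endfacet
  facet normal 0.0000 0.0000 1.0000
    outer loop
      vertex 0.00 0.00 21.00
      vertex 13.00 11.00 21.00
      vertex 0.00 11.00 21.00
    endloop
  endfacet
  facet normal 0.0000 -1.0000 0.0000
    outer loop
      vertex 0.00 0.00 0.00
      vertex 13.00 0.00 0.00
      vertex 13.00 0.00 21.00
    endloop
  endfacet
  facet normal 0.0000 -1.0000 0.0000
    outer loop
      vertex 0.00 0.00 0.00
      vertex 13.00 0.00 21.00
      vertex 0.00 0.00 21.00
    endloop
  endfacet
  facet normal 0.0000 1.0000 0.0000
    outer loop
      vertex 13.00 11.00 21.00
      vertex 13.00 11.00 0.00
      vertex 0.00 11.00 0.00
    endloop
  endfacet
  facet normal 0.0000 1.0000 0.0000
    outer loop
      vertex 0.00 11.00 21.00
      vertex 13.00 11.00 21.00
      vertex 0.00 11.00 0.00
    endloop
  endfacet
  facet normal -1.0000 0.0000 0.0000
    outer loop
      vertex 0.00 11.00 21.00
      vertex 0.00 11.00 0.00
      vertex 0.00 0.00 0.00
    endloop
  endfacet
  facet normal -1.0000 0.0000 0.0000
    outer loop
      vertex 0.00 0.00 21.00
      vertex 0.00 11.00 21.00
      vertex 0.00 0.00 0.00
    endloop
  endfacet
  facet normal 1.0000 0.0000 0.0000
    outer loop
      vertex 13.00 0.00 0.00
      vertex 13.00 11.00 0.00
      vertex 13.00 11.00 21.00
    endloop
  endfacet
  facet normal 1.0000 0.0000 0.0000
    outer loop
      vertex 13.00 0.00 0.00
      vertex 13.00 11.00 21.00
      vertex 13.00 0.00 21.00
    endloop
  endfacet
endsolid part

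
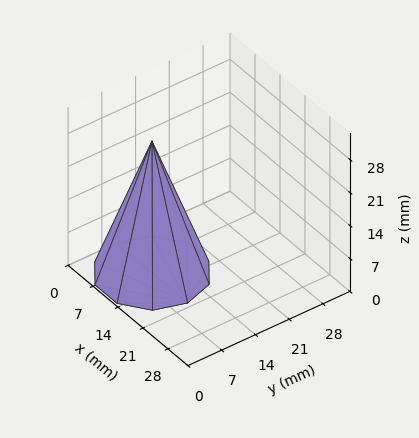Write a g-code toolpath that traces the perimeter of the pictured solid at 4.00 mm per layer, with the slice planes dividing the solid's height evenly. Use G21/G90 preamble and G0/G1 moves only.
Reading the render: the shape is a regular 10-sided pyramid, base circumscribed radius ≈ 10 mm, apex at z ≈ 28 mm (dimensions read to the nearest mm from the axis ticks). For the g-code, the solid's height is divided into equal slices at the stated Δz and each level perimeter traced with G1 moves after a G0 lift.

; perimeter-only toolpath
G21 ; units = mm
G90 ; absolute positioning
G28 ; home
; layer 1
G0 Z4.00
G0 X18.57 Y10.00
G1 X16.93 Y15.04
G1 X12.65 Y18.15
G1 X7.35 Y18.15
G1 X3.07 Y15.04
G1 X1.43 Y10.00
G1 X3.07 Y4.96
G1 X7.35 Y1.85
G1 X12.65 Y1.85
G1 X16.93 Y4.96
G1 X18.57 Y10.00
; layer 2
G0 Z8.00
G0 X17.14 Y10.00
G1 X15.78 Y14.20
G1 X12.21 Y16.79
G1 X7.79 Y16.79
G1 X4.22 Y14.20
G1 X2.86 Y10.00
G1 X4.22 Y5.80
G1 X7.79 Y3.21
G1 X12.21 Y3.21
G1 X15.78 Y5.80
G1 X17.14 Y10.00
; layer 3
G0 Z12.00
G0 X15.71 Y10.00
G1 X14.62 Y13.36
G1 X11.77 Y15.43
G1 X8.23 Y15.43
G1 X5.38 Y13.36
G1 X4.29 Y10.00
G1 X5.38 Y6.64
G1 X8.23 Y4.57
G1 X11.77 Y4.57
G1 X14.62 Y6.64
G1 X15.71 Y10.00
; layer 4
G0 Z16.00
G0 X14.29 Y10.00
G1 X13.47 Y12.52
G1 X11.32 Y14.08
G1 X8.68 Y14.08
G1 X6.53 Y12.52
G1 X5.71 Y10.00
G1 X6.53 Y7.48
G1 X8.68 Y5.92
G1 X11.32 Y5.92
G1 X13.47 Y7.48
G1 X14.29 Y10.00
; layer 5
G0 Z20.00
G0 X12.86 Y10.00
G1 X12.31 Y11.68
G1 X10.88 Y12.72
G1 X9.12 Y12.72
G1 X7.69 Y11.68
G1 X7.14 Y10.00
G1 X7.69 Y8.32
G1 X9.12 Y7.28
G1 X10.88 Y7.28
G1 X12.31 Y8.32
G1 X12.86 Y10.00
; layer 6
G0 Z24.00
G0 X11.43 Y10.00
G1 X11.16 Y10.84
G1 X10.44 Y11.36
G1 X9.56 Y11.36
G1 X8.84 Y10.84
G1 X8.57 Y10.00
G1 X8.84 Y9.16
G1 X9.56 Y8.64
G1 X10.44 Y8.64
G1 X11.16 Y9.16
G1 X11.43 Y10.00
M2 ; end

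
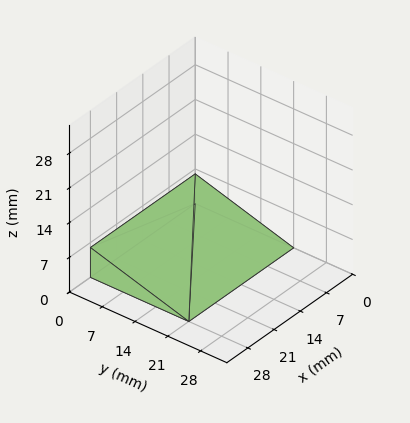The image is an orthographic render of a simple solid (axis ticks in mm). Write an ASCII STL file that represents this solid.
Reading the render: the shape is a wedge (ramp): 28 × 21 mm base, rising to 6 mm along the y=0 edge and sloping linearly to z=0 at y=21 (dimensions read to the nearest mm from the axis ticks). For the STL, each face is triangulated and given an outward normal.

solid part
  facet normal 0.0000 0.0000 -1.0000
    outer loop
      vertex 28.00 21.00 0.00
      vertex 28.00 0.00 0.00
      vertex 0.00 0.00 0.00
    endloop
  endfacet
  facet normal 0.0000 0.0000 -1.0000
    outer loop
      vertex 0.00 21.00 0.00
      vertex 28.00 21.00 0.00
      vertex 0.00 0.00 0.00
    endloop
  endfacet
  facet normal 0.0000 -1.0000 0.0000
    outer loop
      vertex 0.00 0.00 0.00
      vertex 28.00 0.00 0.00
      vertex 28.00 0.00 6.00
    endloop
  endfacet
  facet normal 0.0000 -1.0000 0.0000
    outer loop
      vertex 0.00 0.00 0.00
      vertex 28.00 0.00 6.00
      vertex 0.00 0.00 6.00
    endloop
  endfacet
  facet normal 0.0000 0.2747 0.9615
    outer loop
      vertex 0.00 0.00 6.00
      vertex 28.00 0.00 6.00
      vertex 28.00 21.00 0.00
    endloop
  endfacet
  facet normal 0.0000 0.2747 0.9615
    outer loop
      vertex 0.00 0.00 6.00
      vertex 28.00 21.00 0.00
      vertex 0.00 21.00 0.00
    endloop
  endfacet
  facet normal -1.0000 0.0000 0.0000
    outer loop
      vertex 0.00 0.00 6.00
      vertex 0.00 21.00 0.00
      vertex 0.00 0.00 0.00
    endloop
  endfacet
  facet normal 1.0000 0.0000 0.0000
    outer loop
      vertex 28.00 0.00 0.00
      vertex 28.00 21.00 0.00
      vertex 28.00 0.00 6.00
    endloop
  endfacet
endsolid part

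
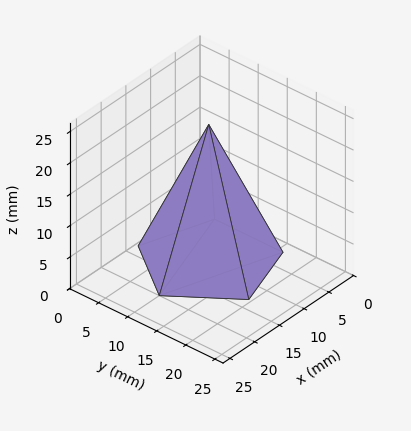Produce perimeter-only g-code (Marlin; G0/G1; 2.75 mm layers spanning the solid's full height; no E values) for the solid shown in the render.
Reading the render: the shape is a regular 5-sided pyramid, base circumscribed radius ≈ 10 mm, apex at z ≈ 22 mm (dimensions read to the nearest mm from the axis ticks). For the g-code, the solid's height is divided into equal slices at the stated Δz and each level perimeter traced with G1 moves after a G0 lift.

; perimeter-only toolpath
G21 ; units = mm
G90 ; absolute positioning
G28 ; home
; layer 1
G0 Z2.75
G0 X18.75 Y10.00
G1 X12.70 Y18.32
G1 X2.92 Y15.15
G1 X2.92 Y4.86
G1 X12.70 Y1.68
G1 X18.75 Y10.00
; layer 2
G0 Z5.50
G0 X17.50 Y10.00
G1 X12.32 Y17.13
G1 X3.93 Y14.41
G1 X3.93 Y5.59
G1 X12.32 Y2.87
G1 X17.50 Y10.00
; layer 3
G0 Z8.25
G0 X16.25 Y10.00
G1 X11.93 Y15.94
G1 X4.94 Y13.68
G1 X4.94 Y6.33
G1 X11.93 Y4.06
G1 X16.25 Y10.00
; layer 4
G0 Z11.00
G0 X15.00 Y10.00
G1 X11.54 Y14.76
G1 X5.96 Y12.94
G1 X5.96 Y7.06
G1 X11.54 Y5.25
G1 X15.00 Y10.00
; layer 5
G0 Z13.75
G0 X13.75 Y10.00
G1 X11.16 Y13.57
G1 X6.97 Y12.21
G1 X6.97 Y7.79
G1 X11.16 Y6.43
G1 X13.75 Y10.00
; layer 6
G0 Z16.50
G0 X12.50 Y10.00
G1 X10.77 Y12.38
G1 X7.98 Y11.47
G1 X7.98 Y8.53
G1 X10.77 Y7.62
G1 X12.50 Y10.00
; layer 7
G0 Z19.25
G0 X11.25 Y10.00
G1 X10.39 Y11.19
G1 X8.99 Y10.73
G1 X8.99 Y9.27
G1 X10.39 Y8.81
G1 X11.25 Y10.00
M2 ; end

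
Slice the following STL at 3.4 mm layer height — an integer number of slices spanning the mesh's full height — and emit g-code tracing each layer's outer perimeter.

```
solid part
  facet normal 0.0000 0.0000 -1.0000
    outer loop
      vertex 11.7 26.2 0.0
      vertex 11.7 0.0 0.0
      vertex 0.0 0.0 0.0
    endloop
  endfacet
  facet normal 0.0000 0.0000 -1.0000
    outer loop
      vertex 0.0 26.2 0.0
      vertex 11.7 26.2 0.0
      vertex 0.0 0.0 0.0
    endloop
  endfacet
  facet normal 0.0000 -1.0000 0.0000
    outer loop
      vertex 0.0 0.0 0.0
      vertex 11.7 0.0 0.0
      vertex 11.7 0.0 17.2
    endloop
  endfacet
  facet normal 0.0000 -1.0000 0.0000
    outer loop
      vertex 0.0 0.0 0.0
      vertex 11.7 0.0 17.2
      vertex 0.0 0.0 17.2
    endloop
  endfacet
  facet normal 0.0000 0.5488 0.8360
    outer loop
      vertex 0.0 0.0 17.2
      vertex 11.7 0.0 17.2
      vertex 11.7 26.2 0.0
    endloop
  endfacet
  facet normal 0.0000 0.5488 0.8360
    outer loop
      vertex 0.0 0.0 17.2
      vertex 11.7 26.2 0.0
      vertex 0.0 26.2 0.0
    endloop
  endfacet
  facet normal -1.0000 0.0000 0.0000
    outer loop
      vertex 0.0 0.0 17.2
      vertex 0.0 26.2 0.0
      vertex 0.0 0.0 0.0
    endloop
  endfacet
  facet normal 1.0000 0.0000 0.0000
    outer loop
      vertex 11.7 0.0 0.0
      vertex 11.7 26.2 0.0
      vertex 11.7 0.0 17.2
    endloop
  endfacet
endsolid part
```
; perimeter-only toolpath
G21 ; units = mm
G90 ; absolute positioning
G28 ; home
; layer 1
G0 Z3.4
G0 X0.0 Y0.0
G1 X11.7 Y0.0
G1 X11.7 Y21.0
G1 X0.0 Y21.0
G1 X0.0 Y0.0
; layer 2
G0 Z6.9
G0 X0.0 Y0.0
G1 X11.7 Y0.0
G1 X11.7 Y15.7
G1 X0.0 Y15.7
G1 X0.0 Y0.0
; layer 3
G0 Z10.3
G0 X0.0 Y0.0
G1 X11.7 Y0.0
G1 X11.7 Y10.5
G1 X0.0 Y10.5
G1 X0.0 Y0.0
; layer 4
G0 Z13.8
G0 X0.0 Y0.0
G1 X11.7 Y0.0
G1 X11.7 Y5.2
G1 X0.0 Y5.2
G1 X0.0 Y0.0
M2 ; end

The solid is a wedge (ramp): 11.7 × 26.2 mm base, rising to 17.2 mm along the y=0 edge and sloping linearly to z=0 at y=26.2. Slicing at Δz = 3.4 mm — 5 equal slices spanning the solid's height, so layer i sits at z = i·h/5 — gives 4 non-empty perimeters. Each is a 4-segment closed polygon; G0 lifts to the layer z and rapids to the start vertex, then G1 traces the edges. The cross-section shrinks linearly with z (the slice at the apex is degenerate and omitted).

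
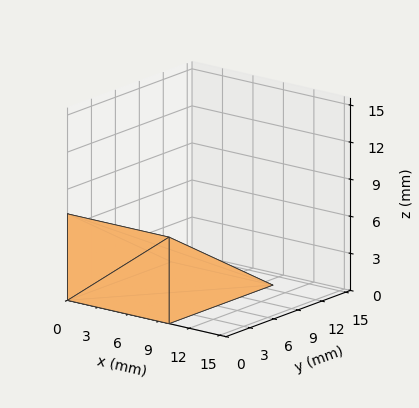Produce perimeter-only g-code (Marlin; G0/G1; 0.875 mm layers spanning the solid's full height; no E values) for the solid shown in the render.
Reading the render: the shape is a wedge (ramp): 10 × 13 mm base, rising to 7 mm along the y=0 edge and sloping linearly to z=0 at y=13 (dimensions read to the nearest mm from the axis ticks). For the g-code, the solid's height is divided into equal slices at the stated Δz and each level perimeter traced with G1 moves after a G0 lift.

; perimeter-only toolpath
G21 ; units = mm
G90 ; absolute positioning
G28 ; home
; layer 1
G0 Z0.875
G0 X0.000 Y0.000
G1 X10.000 Y0.000
G1 X10.000 Y11.375
G1 X0.000 Y11.375
G1 X0.000 Y0.000
; layer 2
G0 Z1.750
G0 X0.000 Y0.000
G1 X10.000 Y0.000
G1 X10.000 Y9.750
G1 X0.000 Y9.750
G1 X0.000 Y0.000
; layer 3
G0 Z2.625
G0 X0.000 Y0.000
G1 X10.000 Y0.000
G1 X10.000 Y8.125
G1 X0.000 Y8.125
G1 X0.000 Y0.000
; layer 4
G0 Z3.500
G0 X0.000 Y0.000
G1 X10.000 Y0.000
G1 X10.000 Y6.500
G1 X0.000 Y6.500
G1 X0.000 Y0.000
; layer 5
G0 Z4.375
G0 X0.000 Y0.000
G1 X10.000 Y0.000
G1 X10.000 Y4.875
G1 X0.000 Y4.875
G1 X0.000 Y0.000
; layer 6
G0 Z5.250
G0 X0.000 Y0.000
G1 X10.000 Y0.000
G1 X10.000 Y3.250
G1 X0.000 Y3.250
G1 X0.000 Y0.000
; layer 7
G0 Z6.125
G0 X0.000 Y0.000
G1 X10.000 Y0.000
G1 X10.000 Y1.625
G1 X0.000 Y1.625
G1 X0.000 Y0.000
M2 ; end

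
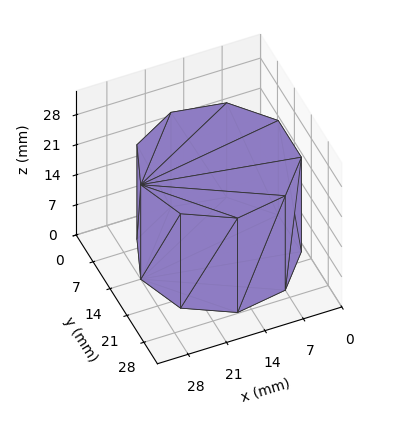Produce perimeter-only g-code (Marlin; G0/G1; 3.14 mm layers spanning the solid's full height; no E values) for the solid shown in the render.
Reading the render: the shape is a regular 9-sided prism (a cylinder approximated with 9 flat sides), circumscribed radius ≈ 14 mm, height ≈ 22 mm (dimensions read to the nearest mm from the axis ticks). For the g-code, the solid's height is divided into equal slices at the stated Δz and each level perimeter traced with G1 moves after a G0 lift.

; perimeter-only toolpath
G21 ; units = mm
G90 ; absolute positioning
G28 ; home
; layer 1
G0 Z3.14
G0 X28.00 Y14.00
G1 X24.72 Y23.00
G1 X16.43 Y27.79
G1 X7.00 Y26.12
G1 X0.84 Y18.79
G1 X0.84 Y9.21
G1 X7.00 Y1.88
G1 X16.43 Y0.21
G1 X24.72 Y5.00
G1 X28.00 Y14.00
; layer 2
G0 Z6.29
G0 X28.00 Y14.00
G1 X24.72 Y23.00
G1 X16.43 Y27.79
G1 X7.00 Y26.12
G1 X0.84 Y18.79
G1 X0.84 Y9.21
G1 X7.00 Y1.88
G1 X16.43 Y0.21
G1 X24.72 Y5.00
G1 X28.00 Y14.00
; layer 3
G0 Z9.43
G0 X28.00 Y14.00
G1 X24.72 Y23.00
G1 X16.43 Y27.79
G1 X7.00 Y26.12
G1 X0.84 Y18.79
G1 X0.84 Y9.21
G1 X7.00 Y1.88
G1 X16.43 Y0.21
G1 X24.72 Y5.00
G1 X28.00 Y14.00
; layer 4
G0 Z12.57
G0 X28.00 Y14.00
G1 X24.72 Y23.00
G1 X16.43 Y27.79
G1 X7.00 Y26.12
G1 X0.84 Y18.79
G1 X0.84 Y9.21
G1 X7.00 Y1.88
G1 X16.43 Y0.21
G1 X24.72 Y5.00
G1 X28.00 Y14.00
; layer 5
G0 Z15.71
G0 X28.00 Y14.00
G1 X24.72 Y23.00
G1 X16.43 Y27.79
G1 X7.00 Y26.12
G1 X0.84 Y18.79
G1 X0.84 Y9.21
G1 X7.00 Y1.88
G1 X16.43 Y0.21
G1 X24.72 Y5.00
G1 X28.00 Y14.00
; layer 6
G0 Z18.86
G0 X28.00 Y14.00
G1 X24.72 Y23.00
G1 X16.43 Y27.79
G1 X7.00 Y26.12
G1 X0.84 Y18.79
G1 X0.84 Y9.21
G1 X7.00 Y1.88
G1 X16.43 Y0.21
G1 X24.72 Y5.00
G1 X28.00 Y14.00
; layer 7
G0 Z22.00
G0 X28.00 Y14.00
G1 X24.72 Y23.00
G1 X16.43 Y27.79
G1 X7.00 Y26.12
G1 X0.84 Y18.79
G1 X0.84 Y9.21
G1 X7.00 Y1.88
G1 X16.43 Y0.21
G1 X24.72 Y5.00
G1 X28.00 Y14.00
M2 ; end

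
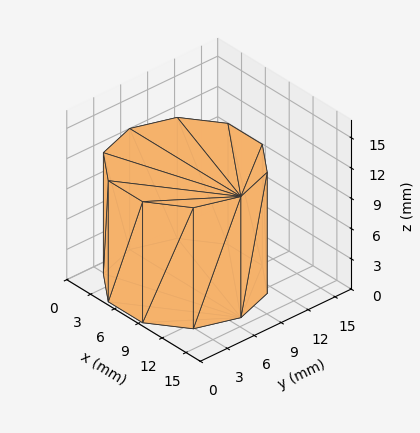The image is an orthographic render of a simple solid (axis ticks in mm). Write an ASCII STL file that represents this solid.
Reading the render: the shape is a regular 10-sided prism (a cylinder approximated with 10 flat sides), circumscribed radius ≈ 7 mm, height ≈ 12 mm (dimensions read to the nearest mm from the axis ticks). For the STL, each face is triangulated and given an outward normal.

solid part
  facet normal 0.0000 0.0000 -1.0000
    outer loop
      vertex 9.16 13.66 0.00
      vertex 12.66 11.11 0.00
      vertex 14.00 7.00 0.00
    endloop
  endfacet
  facet normal 0.0000 0.0000 -1.0000
    outer loop
      vertex 4.84 13.66 0.00
      vertex 9.16 13.66 0.00
      vertex 14.00 7.00 0.00
    endloop
  endfacet
  facet normal 0.0000 0.0000 -1.0000
    outer loop
      vertex 1.34 11.11 0.00
      vertex 4.84 13.66 0.00
      vertex 14.00 7.00 0.00
    endloop
  endfacet
  facet normal 0.0000 0.0000 -1.0000
    outer loop
      vertex 0.00 7.00 0.00
      vertex 1.34 11.11 0.00
      vertex 14.00 7.00 0.00
    endloop
  endfacet
  facet normal 0.0000 0.0000 -1.0000
    outer loop
      vertex 1.34 2.89 0.00
      vertex 0.00 7.00 0.00
      vertex 14.00 7.00 0.00
    endloop
  endfacet
  facet normal 0.0000 0.0000 -1.0000
    outer loop
      vertex 4.84 0.34 0.00
      vertex 1.34 2.89 0.00
      vertex 14.00 7.00 0.00
    endloop
  endfacet
  facet normal 0.0000 0.0000 -1.0000
    outer loop
      vertex 9.16 0.34 0.00
      vertex 4.84 0.34 0.00
      vertex 14.00 7.00 0.00
    endloop
  endfacet
  facet normal 0.0000 0.0000 -1.0000
    outer loop
      vertex 12.66 2.89 0.00
      vertex 9.16 0.34 0.00
      vertex 14.00 7.00 0.00
    endloop
  endfacet
  facet normal 0.0000 0.0000 1.0000
    outer loop
      vertex 14.00 7.00 12.00
      vertex 12.66 11.11 12.00
      vertex 9.16 13.66 12.00
    endloop
  endfacet
  facet normal 0.0000 0.0000 1.0000
    outer loop
      vertex 14.00 7.00 12.00
      vertex 9.16 13.66 12.00
      vertex 4.84 13.66 12.00
    endloop
  endfacet
  facet normal 0.0000 0.0000 1.0000
    outer loop
      vertex 14.00 7.00 12.00
      vertex 4.84 13.66 12.00
      vertex 1.34 11.11 12.00
    endloop
  endfacet
  facet normal 0.0000 0.0000 1.0000
    outer loop
      vertex 14.00 7.00 12.00
      vertex 1.34 11.11 12.00
      vertex 0.00 7.00 12.00
    endloop
  endfacet
  facet normal 0.0000 0.0000 1.0000
    outer loop
      vertex 14.00 7.00 12.00
      vertex 0.00 7.00 12.00
      vertex 1.34 2.89 12.00
    endloop
  endfacet
  facet normal 0.0000 0.0000 1.0000
    outer loop
      vertex 14.00 7.00 12.00
      vertex 1.34 2.89 12.00
      vertex 4.84 0.34 12.00
    endloop
  endfacet
  facet normal 0.0000 0.0000 1.0000
    outer loop
      vertex 14.00 7.00 12.00
      vertex 4.84 0.34 12.00
      vertex 9.16 0.34 12.00
    endloop
  endfacet
  facet normal 0.0000 0.0000 1.0000
    outer loop
      vertex 14.00 7.00 12.00
      vertex 9.16 0.34 12.00
      vertex 12.66 2.89 12.00
    endloop
  endfacet
  facet normal 0.9507 0.3100 0.0000
    outer loop
      vertex 14.00 7.00 0.00
      vertex 12.66 11.11 0.00
      vertex 12.66 11.11 12.00
    endloop
  endfacet
  facet normal 0.9507 0.3100 0.0000
    outer loop
      vertex 14.00 7.00 0.00
      vertex 12.66 11.11 12.00
      vertex 14.00 7.00 12.00
    endloop
  endfacet
  facet normal 0.5889 0.8082 0.0000
    outer loop
      vertex 12.66 11.11 0.00
      vertex 9.16 13.66 0.00
      vertex 9.16 13.66 12.00
    endloop
  endfacet
  facet normal 0.5889 0.8082 0.0000
    outer loop
      vertex 12.66 11.11 0.00
      vertex 9.16 13.66 12.00
      vertex 12.66 11.11 12.00
    endloop
  endfacet
  facet normal 0.0000 1.0000 0.0000
    outer loop
      vertex 9.16 13.66 0.00
      vertex 4.84 13.66 0.00
      vertex 4.84 13.66 12.00
    endloop
  endfacet
  facet normal 0.0000 1.0000 0.0000
    outer loop
      vertex 9.16 13.66 0.00
      vertex 4.84 13.66 12.00
      vertex 9.16 13.66 12.00
    endloop
  endfacet
  facet normal -0.5889 0.8082 0.0000
    outer loop
      vertex 4.84 13.66 0.00
      vertex 1.34 11.11 0.00
      vertex 1.34 11.11 12.00
    endloop
  endfacet
  facet normal -0.5889 0.8082 0.0000
    outer loop
      vertex 4.84 13.66 0.00
      vertex 1.34 11.11 12.00
      vertex 4.84 13.66 12.00
    endloop
  endfacet
  facet normal -0.9507 0.3100 0.0000
    outer loop
      vertex 1.34 11.11 0.00
      vertex 0.00 7.00 0.00
      vertex 0.00 7.00 12.00
    endloop
  endfacet
  facet normal -0.9507 0.3100 0.0000
    outer loop
      vertex 1.34 11.11 0.00
      vertex 0.00 7.00 12.00
      vertex 1.34 11.11 12.00
    endloop
  endfacet
  facet normal -0.9507 -0.3100 0.0000
    outer loop
      vertex 0.00 7.00 0.00
      vertex 1.34 2.89 0.00
      vertex 1.34 2.89 12.00
    endloop
  endfacet
  facet normal -0.9507 -0.3100 0.0000
    outer loop
      vertex 0.00 7.00 0.00
      vertex 1.34 2.89 12.00
      vertex 0.00 7.00 12.00
    endloop
  endfacet
  facet normal -0.5889 -0.8082 0.0000
    outer loop
      vertex 1.34 2.89 0.00
      vertex 4.84 0.34 0.00
      vertex 4.84 0.34 12.00
    endloop
  endfacet
  facet normal -0.5889 -0.8082 0.0000
    outer loop
      vertex 1.34 2.89 0.00
      vertex 4.84 0.34 12.00
      vertex 1.34 2.89 12.00
    endloop
  endfacet
  facet normal 0.0000 -1.0000 0.0000
    outer loop
      vertex 4.84 0.34 0.00
      vertex 9.16 0.34 0.00
      vertex 9.16 0.34 12.00
    endloop
  endfacet
  facet normal 0.0000 -1.0000 0.0000
    outer loop
      vertex 4.84 0.34 0.00
      vertex 9.16 0.34 12.00
      vertex 4.84 0.34 12.00
    endloop
  endfacet
  facet normal 0.5889 -0.8082 0.0000
    outer loop
      vertex 9.16 0.34 0.00
      vertex 12.66 2.89 0.00
      vertex 12.66 2.89 12.00
    endloop
  endfacet
  facet normal 0.5889 -0.8082 0.0000
    outer loop
      vertex 9.16 0.34 0.00
      vertex 12.66 2.89 12.00
      vertex 9.16 0.34 12.00
    endloop
  endfacet
  facet normal 0.9507 -0.3100 0.0000
    outer loop
      vertex 12.66 2.89 0.00
      vertex 14.00 7.00 0.00
      vertex 14.00 7.00 12.00
    endloop
  endfacet
  facet normal 0.9507 -0.3100 0.0000
    outer loop
      vertex 12.66 2.89 0.00
      vertex 14.00 7.00 12.00
      vertex 12.66 2.89 12.00
    endloop
  endfacet
endsolid part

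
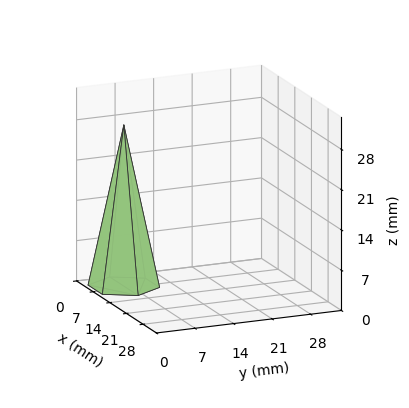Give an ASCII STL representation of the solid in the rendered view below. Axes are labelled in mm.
Reading the render: the shape is a regular 6-sided pyramid, base circumscribed radius ≈ 6 mm, apex at z ≈ 28 mm (dimensions read to the nearest mm from the axis ticks). For the STL, each face is triangulated and given an outward normal.

solid part
  facet normal 0.0000 0.0000 -1.0000
    outer loop
      vertex 3.000 11.196 0.000
      vertex 9.000 11.196 0.000
      vertex 12.000 6.000 0.000
    endloop
  endfacet
  facet normal 0.0000 0.0000 -1.0000
    outer loop
      vertex 0.000 6.000 0.000
      vertex 3.000 11.196 0.000
      vertex 12.000 6.000 0.000
    endloop
  endfacet
  facet normal 0.0000 0.0000 -1.0000
    outer loop
      vertex 3.000 0.804 0.000
      vertex 0.000 6.000 0.000
      vertex 12.000 6.000 0.000
    endloop
  endfacet
  facet normal 0.0000 0.0000 -1.0000
    outer loop
      vertex 9.000 0.804 0.000
      vertex 3.000 0.804 0.000
      vertex 12.000 6.000 0.000
    endloop
  endfacet
  facet normal 0.8515 0.4916 0.1825
    outer loop
      vertex 12.000 6.000 0.000
      vertex 9.000 11.196 0.000
      vertex 6.000 6.000 28.000
    endloop
  endfacet
  facet normal 0.0000 0.9832 0.1825
    outer loop
      vertex 9.000 11.196 0.000
      vertex 3.000 11.196 0.000
      vertex 6.000 6.000 28.000
    endloop
  endfacet
  facet normal -0.8515 0.4916 0.1825
    outer loop
      vertex 3.000 11.196 0.000
      vertex 0.000 6.000 0.000
      vertex 6.000 6.000 28.000
    endloop
  endfacet
  facet normal -0.8515 -0.4916 0.1825
    outer loop
      vertex 0.000 6.000 0.000
      vertex 3.000 0.804 0.000
      vertex 6.000 6.000 28.000
    endloop
  endfacet
  facet normal 0.0000 -0.9832 0.1825
    outer loop
      vertex 3.000 0.804 0.000
      vertex 9.000 0.804 0.000
      vertex 6.000 6.000 28.000
    endloop
  endfacet
  facet normal 0.8515 -0.4916 0.1825
    outer loop
      vertex 9.000 0.804 0.000
      vertex 12.000 6.000 0.000
      vertex 6.000 6.000 28.000
    endloop
  endfacet
endsolid part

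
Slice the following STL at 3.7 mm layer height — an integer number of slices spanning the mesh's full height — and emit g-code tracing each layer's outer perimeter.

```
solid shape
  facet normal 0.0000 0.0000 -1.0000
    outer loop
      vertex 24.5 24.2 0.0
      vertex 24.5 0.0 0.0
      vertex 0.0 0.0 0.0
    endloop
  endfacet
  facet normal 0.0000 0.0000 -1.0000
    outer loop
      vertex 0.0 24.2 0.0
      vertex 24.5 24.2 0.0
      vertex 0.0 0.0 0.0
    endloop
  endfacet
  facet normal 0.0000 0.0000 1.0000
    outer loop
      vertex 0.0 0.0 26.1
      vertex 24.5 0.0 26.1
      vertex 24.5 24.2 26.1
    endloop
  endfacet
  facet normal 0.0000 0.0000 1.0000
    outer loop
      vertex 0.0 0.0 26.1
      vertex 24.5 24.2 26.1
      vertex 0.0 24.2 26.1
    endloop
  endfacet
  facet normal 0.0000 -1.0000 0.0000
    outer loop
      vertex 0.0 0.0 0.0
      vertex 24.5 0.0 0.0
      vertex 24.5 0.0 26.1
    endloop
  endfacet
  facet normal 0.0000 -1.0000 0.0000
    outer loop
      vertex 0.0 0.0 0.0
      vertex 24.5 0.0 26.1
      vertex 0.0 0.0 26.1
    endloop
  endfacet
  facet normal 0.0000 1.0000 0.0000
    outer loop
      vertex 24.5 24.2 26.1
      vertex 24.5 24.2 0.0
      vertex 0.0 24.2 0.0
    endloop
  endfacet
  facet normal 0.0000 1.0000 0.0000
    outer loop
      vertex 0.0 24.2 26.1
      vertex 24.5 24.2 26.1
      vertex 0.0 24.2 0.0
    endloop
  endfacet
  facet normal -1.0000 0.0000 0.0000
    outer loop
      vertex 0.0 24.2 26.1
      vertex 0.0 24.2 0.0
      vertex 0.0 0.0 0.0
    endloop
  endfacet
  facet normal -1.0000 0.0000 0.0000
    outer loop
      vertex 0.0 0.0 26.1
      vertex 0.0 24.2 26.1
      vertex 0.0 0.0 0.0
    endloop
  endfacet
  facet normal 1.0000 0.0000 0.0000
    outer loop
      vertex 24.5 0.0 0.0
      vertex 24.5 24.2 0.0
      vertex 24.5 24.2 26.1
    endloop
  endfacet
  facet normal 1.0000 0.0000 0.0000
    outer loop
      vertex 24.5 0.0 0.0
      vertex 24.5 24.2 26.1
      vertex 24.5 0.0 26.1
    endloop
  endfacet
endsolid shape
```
; perimeter-only toolpath
G21 ; units = mm
G90 ; absolute positioning
G28 ; home
; layer 1
G0 Z3.7
G0 X0.0 Y0.0
G1 X24.5 Y0.0
G1 X24.5 Y24.2
G1 X0.0 Y24.2
G1 X0.0 Y0.0
; layer 2
G0 Z7.5
G0 X0.0 Y0.0
G1 X24.5 Y0.0
G1 X24.5 Y24.2
G1 X0.0 Y24.2
G1 X0.0 Y0.0
; layer 3
G0 Z11.2
G0 X0.0 Y0.0
G1 X24.5 Y0.0
G1 X24.5 Y24.2
G1 X0.0 Y24.2
G1 X0.0 Y0.0
; layer 4
G0 Z14.9
G0 X0.0 Y0.0
G1 X24.5 Y0.0
G1 X24.5 Y24.2
G1 X0.0 Y24.2
G1 X0.0 Y0.0
; layer 5
G0 Z18.6
G0 X0.0 Y0.0
G1 X24.5 Y0.0
G1 X24.5 Y24.2
G1 X0.0 Y24.2
G1 X0.0 Y0.0
; layer 6
G0 Z22.4
G0 X0.0 Y0.0
G1 X24.5 Y0.0
G1 X24.5 Y24.2
G1 X0.0 Y24.2
G1 X0.0 Y0.0
; layer 7
G0 Z26.1
G0 X0.0 Y0.0
G1 X24.5 Y0.0
G1 X24.5 Y24.2
G1 X0.0 Y24.2
G1 X0.0 Y0.0
M2 ; end

The solid is a rectangular box, roughly 24.5 × 24.2 mm footprint and 26.1 mm tall. Slicing at Δz = 3.7 mm — 7 equal slices spanning the solid's height, so layer i sits at z = i·h/7 — gives 7 non-empty perimeters. Each is a 4-segment closed polygon; G0 lifts to the layer z and rapids to the start vertex, then G1 traces the edges.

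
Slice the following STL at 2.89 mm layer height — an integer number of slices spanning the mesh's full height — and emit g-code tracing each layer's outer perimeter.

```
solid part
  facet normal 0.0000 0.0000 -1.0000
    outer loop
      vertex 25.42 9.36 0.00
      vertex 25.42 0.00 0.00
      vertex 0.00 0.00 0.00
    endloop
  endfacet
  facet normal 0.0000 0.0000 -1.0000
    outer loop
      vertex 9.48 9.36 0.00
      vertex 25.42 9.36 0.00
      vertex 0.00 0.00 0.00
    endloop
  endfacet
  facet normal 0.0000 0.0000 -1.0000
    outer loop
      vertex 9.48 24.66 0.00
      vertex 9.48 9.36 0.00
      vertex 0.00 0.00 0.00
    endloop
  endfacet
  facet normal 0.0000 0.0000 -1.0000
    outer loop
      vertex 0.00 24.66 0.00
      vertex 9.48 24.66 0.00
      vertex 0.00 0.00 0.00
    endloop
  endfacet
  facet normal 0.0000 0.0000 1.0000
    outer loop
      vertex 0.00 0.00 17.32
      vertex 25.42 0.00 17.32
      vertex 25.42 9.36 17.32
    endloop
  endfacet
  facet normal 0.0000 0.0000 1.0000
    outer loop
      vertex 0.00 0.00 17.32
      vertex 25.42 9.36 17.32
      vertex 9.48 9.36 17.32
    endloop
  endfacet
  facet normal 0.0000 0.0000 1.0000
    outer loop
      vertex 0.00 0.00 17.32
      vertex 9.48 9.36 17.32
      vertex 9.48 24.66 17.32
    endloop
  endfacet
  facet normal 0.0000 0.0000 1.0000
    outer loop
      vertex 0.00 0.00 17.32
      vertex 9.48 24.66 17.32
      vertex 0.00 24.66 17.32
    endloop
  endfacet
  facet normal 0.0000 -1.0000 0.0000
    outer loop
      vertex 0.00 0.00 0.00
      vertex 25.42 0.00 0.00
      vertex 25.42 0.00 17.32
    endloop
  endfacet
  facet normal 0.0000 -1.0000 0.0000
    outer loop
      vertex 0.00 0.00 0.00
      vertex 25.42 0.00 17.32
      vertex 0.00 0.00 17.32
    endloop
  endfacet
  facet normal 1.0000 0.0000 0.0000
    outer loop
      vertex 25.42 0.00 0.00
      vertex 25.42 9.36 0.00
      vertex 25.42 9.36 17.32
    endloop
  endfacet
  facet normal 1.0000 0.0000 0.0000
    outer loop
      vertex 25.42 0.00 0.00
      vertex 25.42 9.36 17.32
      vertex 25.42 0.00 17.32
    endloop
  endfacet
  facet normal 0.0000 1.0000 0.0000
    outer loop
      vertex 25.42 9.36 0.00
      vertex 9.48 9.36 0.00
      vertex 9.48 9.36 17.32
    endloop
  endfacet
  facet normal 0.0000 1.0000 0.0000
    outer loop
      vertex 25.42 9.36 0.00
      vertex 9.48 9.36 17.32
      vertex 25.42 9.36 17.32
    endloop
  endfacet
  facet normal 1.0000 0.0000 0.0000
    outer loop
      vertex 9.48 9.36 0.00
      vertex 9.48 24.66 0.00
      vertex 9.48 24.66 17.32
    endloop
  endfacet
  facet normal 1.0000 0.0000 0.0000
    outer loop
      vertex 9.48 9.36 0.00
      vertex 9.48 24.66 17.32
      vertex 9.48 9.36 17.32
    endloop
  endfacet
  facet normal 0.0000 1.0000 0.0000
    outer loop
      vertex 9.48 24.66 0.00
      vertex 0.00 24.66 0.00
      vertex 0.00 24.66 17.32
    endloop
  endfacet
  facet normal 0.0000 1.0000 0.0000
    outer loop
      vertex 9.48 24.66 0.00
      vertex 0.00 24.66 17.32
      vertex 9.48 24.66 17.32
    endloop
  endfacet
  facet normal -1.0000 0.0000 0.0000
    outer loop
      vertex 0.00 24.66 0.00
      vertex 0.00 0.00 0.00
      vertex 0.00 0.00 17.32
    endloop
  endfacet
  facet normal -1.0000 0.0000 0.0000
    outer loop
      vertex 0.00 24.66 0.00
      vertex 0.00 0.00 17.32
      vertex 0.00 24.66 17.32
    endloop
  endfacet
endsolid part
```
; perimeter-only toolpath
G21 ; units = mm
G90 ; absolute positioning
G28 ; home
; layer 1
G0 Z2.89
G0 X0.00 Y0.00
G1 X25.42 Y0.00
G1 X25.42 Y9.36
G1 X9.48 Y9.36
G1 X9.48 Y24.66
G1 X0.00 Y24.66
G1 X0.00 Y0.00
; layer 2
G0 Z5.77
G0 X0.00 Y0.00
G1 X25.42 Y0.00
G1 X25.42 Y9.36
G1 X9.48 Y9.36
G1 X9.48 Y24.66
G1 X0.00 Y24.66
G1 X0.00 Y0.00
; layer 3
G0 Z8.66
G0 X0.00 Y0.00
G1 X25.42 Y0.00
G1 X25.42 Y9.36
G1 X9.48 Y9.36
G1 X9.48 Y24.66
G1 X0.00 Y24.66
G1 X0.00 Y0.00
; layer 4
G0 Z11.55
G0 X0.00 Y0.00
G1 X25.42 Y0.00
G1 X25.42 Y9.36
G1 X9.48 Y9.36
G1 X9.48 Y24.66
G1 X0.00 Y24.66
G1 X0.00 Y0.00
; layer 5
G0 Z14.43
G0 X0.00 Y0.00
G1 X25.42 Y0.00
G1 X25.42 Y9.36
G1 X9.48 Y9.36
G1 X9.48 Y24.66
G1 X0.00 Y24.66
G1 X0.00 Y0.00
; layer 6
G0 Z17.32
G0 X0.00 Y0.00
G1 X25.42 Y0.00
G1 X25.42 Y9.36
G1 X9.48 Y9.36
G1 X9.48 Y24.66
G1 X0.00 Y24.66
G1 X0.00 Y0.00
M2 ; end

The solid is an L-shaped prism: outer 25.4 × 24.7 mm, arm thicknesses ≈ 9.36 mm (horizontal) and 9.48 mm (vertical), extruded 17.3 mm in z. Slicing at Δz = 2.89 mm — 6 equal slices spanning the solid's height, so layer i sits at z = i·h/6 — gives 6 non-empty perimeters. Each is a 6-segment closed polygon; G0 lifts to the layer z and rapids to the start vertex, then G1 traces the edges.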